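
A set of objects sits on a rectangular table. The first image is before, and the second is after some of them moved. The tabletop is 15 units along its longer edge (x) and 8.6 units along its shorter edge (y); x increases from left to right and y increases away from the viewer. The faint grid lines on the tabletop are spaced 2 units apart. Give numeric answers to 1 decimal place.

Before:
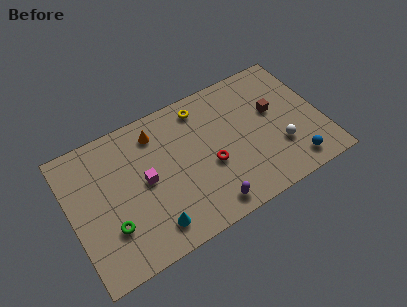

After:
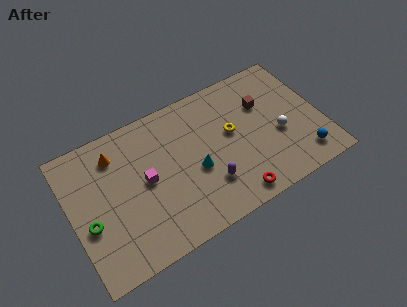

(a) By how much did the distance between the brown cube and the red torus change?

+1.1

The distance was about 4.4 in the first image and 5.5 in the second, so they moved 1.1 units further apart.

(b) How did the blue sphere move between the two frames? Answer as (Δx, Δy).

(0.6, 0.2)

The blue sphere was at about (12.9, 1.3) and moved to about (13.5, 1.5).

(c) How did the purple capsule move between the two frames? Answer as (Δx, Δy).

(0.2, 1.3)

From the two frames, the purple capsule sits at roughly (7.7, 1.1) before and (7.9, 2.4) after.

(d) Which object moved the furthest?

the cyan cone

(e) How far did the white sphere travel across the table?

0.8

From (12.3, 2.7) to (12.4, 3.5), the white sphere covered √(0.1² + 0.8²) ≈ 0.8 units.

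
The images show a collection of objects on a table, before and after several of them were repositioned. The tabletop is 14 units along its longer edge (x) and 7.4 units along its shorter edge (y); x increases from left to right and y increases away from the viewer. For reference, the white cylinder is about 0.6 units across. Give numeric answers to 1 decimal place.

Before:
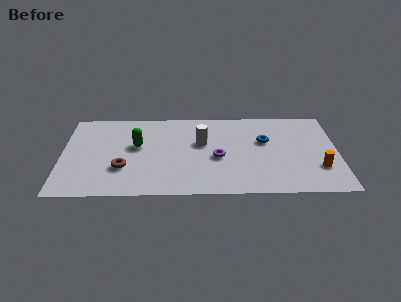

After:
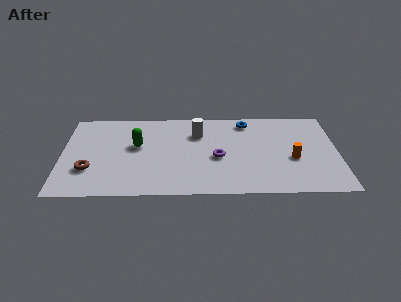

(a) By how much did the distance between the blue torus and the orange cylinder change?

+0.4

Before: roughly 3.6 units apart; after: 4.0. That's 0.4 units further apart.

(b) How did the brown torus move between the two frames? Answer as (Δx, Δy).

(-1.7, -0.1)

From the two frames, the brown torus sits at roughly (3.1, 2.4) before and (1.4, 2.3) after.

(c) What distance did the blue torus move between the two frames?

1.9

The blue torus moved from about (10.3, 4.6) to (9.4, 6.3), a distance of √(0.9² + 1.7²) ≈ 1.9.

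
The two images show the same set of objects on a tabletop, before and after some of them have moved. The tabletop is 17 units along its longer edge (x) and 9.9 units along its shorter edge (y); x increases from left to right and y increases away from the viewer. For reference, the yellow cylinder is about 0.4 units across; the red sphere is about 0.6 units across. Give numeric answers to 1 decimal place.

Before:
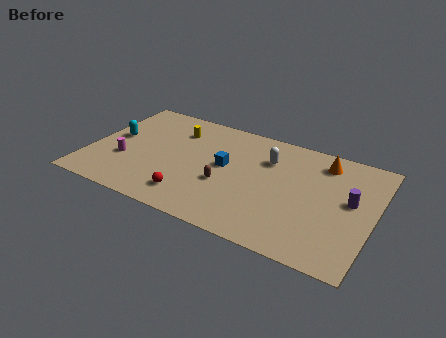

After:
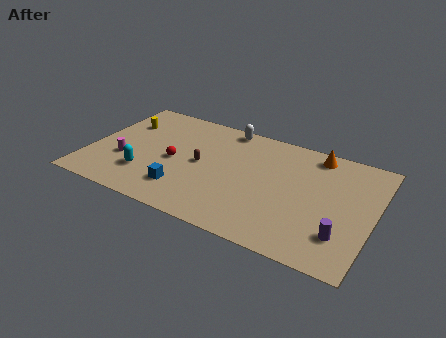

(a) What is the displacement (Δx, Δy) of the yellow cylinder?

(-3.2, -0.5)

The yellow cylinder was at about (4.8, 7.5) and moved to about (1.6, 7.0).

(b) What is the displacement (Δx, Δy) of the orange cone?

(-0.5, 0.5)

The orange cone started near (13.7, 8.2) and ended near (13.2, 8.7).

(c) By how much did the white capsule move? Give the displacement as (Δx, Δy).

(-2.8, 1.9)

The white capsule started near (10.5, 7.1) and ended near (7.7, 9.0).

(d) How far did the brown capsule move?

2.0

The brown capsule was near (8.3, 3.8) before and (6.7, 5.0) after, so it travelled √(1.6² + 1.2²) ≈ 2.0 units.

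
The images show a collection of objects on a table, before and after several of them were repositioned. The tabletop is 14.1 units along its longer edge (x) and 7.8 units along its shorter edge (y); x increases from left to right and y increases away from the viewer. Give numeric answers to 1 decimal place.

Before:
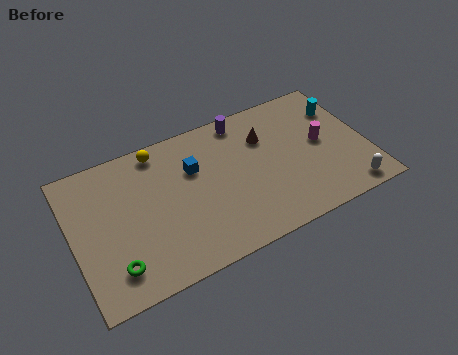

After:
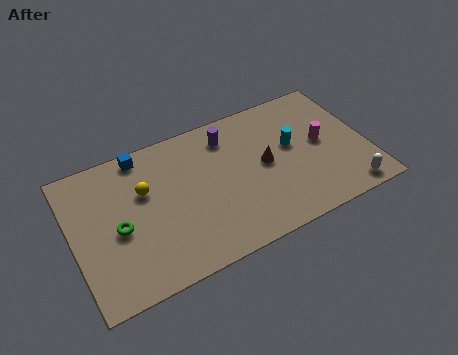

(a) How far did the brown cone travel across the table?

1.5

The brown cone was near (9.4, 5.5) before and (9.2, 4.0) after, so it travelled √(0.2² + 1.5²) ≈ 1.5 units.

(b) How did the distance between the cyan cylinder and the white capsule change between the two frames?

-0.6

The distance was about 4.8 in the first image and 4.2 in the second, so they moved 0.6 units closer together.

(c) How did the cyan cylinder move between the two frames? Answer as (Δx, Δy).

(-2.6, -1.2)

From the two frames, the cyan cylinder sits at roughly (13.2, 5.7) before and (10.6, 4.5) after.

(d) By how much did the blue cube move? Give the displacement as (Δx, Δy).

(-2.3, 1.8)

The blue cube was at about (5.9, 5.2) and moved to about (3.6, 7.0).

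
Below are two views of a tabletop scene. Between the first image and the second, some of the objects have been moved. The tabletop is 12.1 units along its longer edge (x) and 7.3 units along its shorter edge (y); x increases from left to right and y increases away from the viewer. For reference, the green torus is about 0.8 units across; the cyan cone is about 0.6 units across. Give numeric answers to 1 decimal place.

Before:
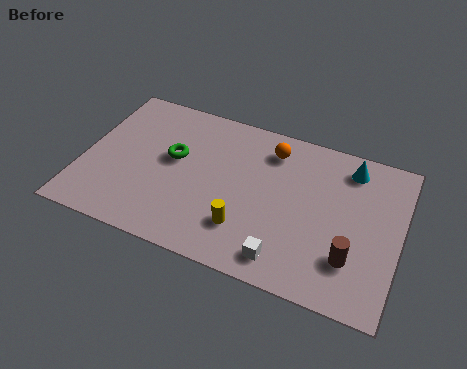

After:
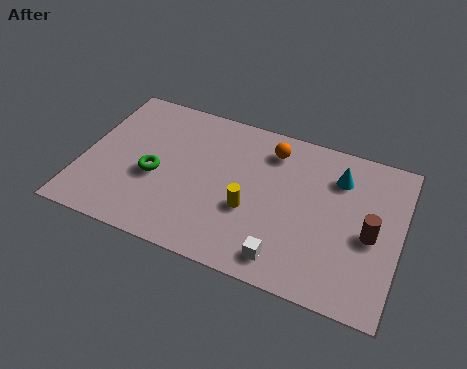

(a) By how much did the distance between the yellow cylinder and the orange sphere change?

-0.9

The distance was about 4.0 in the first image and 3.1 in the second, so they moved 0.9 units closer together.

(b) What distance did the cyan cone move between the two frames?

0.7

From (10.0, 6.1) to (9.6, 5.5), the cyan cone covered √(0.4² + 0.6²) ≈ 0.7 units.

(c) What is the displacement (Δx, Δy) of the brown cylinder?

(0.6, 1.3)

The brown cylinder started near (10.4, 2.0) and ended near (11.0, 3.3).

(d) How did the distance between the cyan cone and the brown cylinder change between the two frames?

-1.5

Before: roughly 4.1 units apart; after: 2.6. That's 1.5 units closer together.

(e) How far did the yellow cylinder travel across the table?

0.9

The yellow cylinder moved from about (6.4, 1.9) to (6.5, 2.8), a distance of √(0.1² + 0.9²) ≈ 0.9.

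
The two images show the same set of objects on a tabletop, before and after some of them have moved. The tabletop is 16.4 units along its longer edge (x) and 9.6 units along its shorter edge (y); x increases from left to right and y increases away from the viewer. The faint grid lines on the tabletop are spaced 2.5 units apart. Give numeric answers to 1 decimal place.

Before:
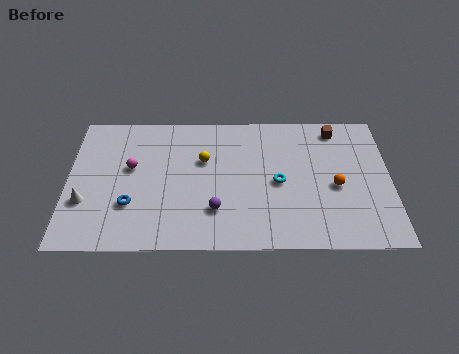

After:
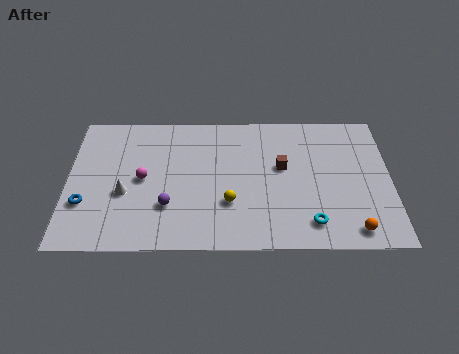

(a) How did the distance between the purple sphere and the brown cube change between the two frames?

-2.0

The distance was about 8.4 in the first image and 6.4 in the second, so they moved 2.0 units closer together.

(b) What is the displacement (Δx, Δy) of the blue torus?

(-2.3, 0.1)

The blue torus started near (3.2, 3.0) and ended near (0.9, 3.1).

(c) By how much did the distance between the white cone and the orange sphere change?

-0.9

They were about 12.7 units apart before and 11.8 after — 0.9 units closer together.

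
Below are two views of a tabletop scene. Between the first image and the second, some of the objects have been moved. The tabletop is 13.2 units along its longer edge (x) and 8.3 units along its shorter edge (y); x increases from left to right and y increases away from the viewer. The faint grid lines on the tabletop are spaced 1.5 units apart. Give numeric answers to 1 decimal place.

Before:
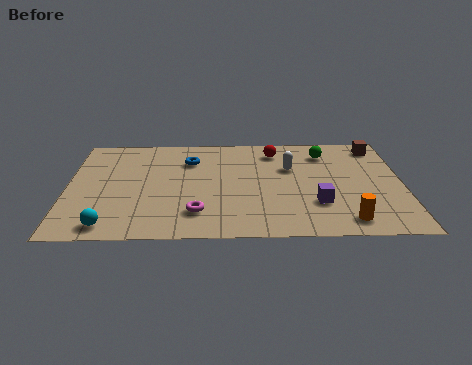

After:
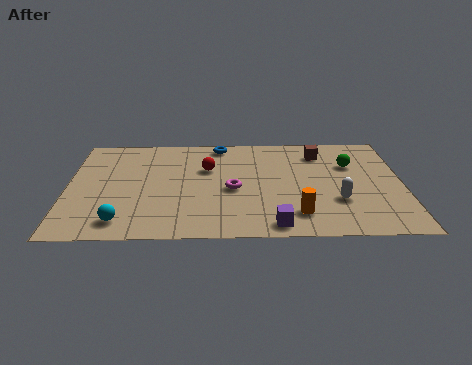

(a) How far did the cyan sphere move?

0.6

The cyan sphere moved from about (1.7, 1.0) to (2.2, 1.3), a distance of √(0.5² + 0.3²) ≈ 0.6.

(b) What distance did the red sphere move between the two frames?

3.0

From (8.2, 6.8) to (5.5, 5.4), the red sphere covered √(2.7² + 1.4²) ≈ 3.0 units.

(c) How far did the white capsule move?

3.2

The white capsule moved from about (8.8, 5.4) to (10.6, 2.7), a distance of √(1.8² + 2.7²) ≈ 3.2.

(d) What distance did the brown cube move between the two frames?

2.4

From (12.3, 7.1) to (10.0, 6.6), the brown cube covered √(2.3² + 0.5²) ≈ 2.4 units.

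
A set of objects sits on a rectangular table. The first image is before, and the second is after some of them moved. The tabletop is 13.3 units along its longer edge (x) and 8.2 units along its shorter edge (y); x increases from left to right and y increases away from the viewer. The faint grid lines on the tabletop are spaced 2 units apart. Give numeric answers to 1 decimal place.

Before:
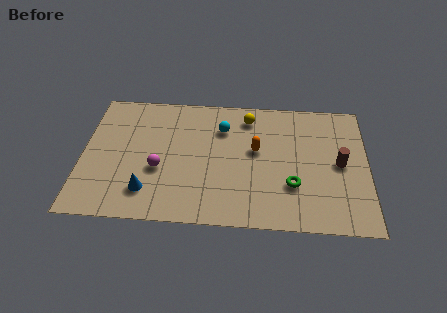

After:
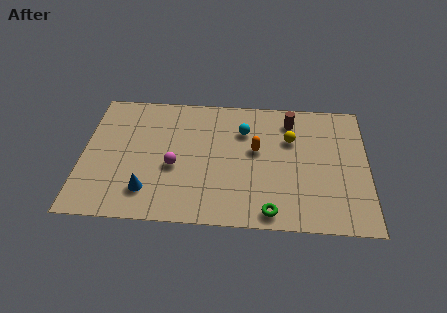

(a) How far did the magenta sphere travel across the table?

0.7

The magenta sphere was near (3.6, 3.2) before and (4.3, 3.4) after, so it travelled √(0.7² + 0.2²) ≈ 0.7 units.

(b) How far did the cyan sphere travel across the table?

1.0

From (6.5, 6.0) to (7.5, 5.9), the cyan sphere covered √(1.0² + 0.1²) ≈ 1.0 units.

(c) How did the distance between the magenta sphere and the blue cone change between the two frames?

+0.5

They were about 1.5 units apart before and 2.0 after — 0.5 units further apart.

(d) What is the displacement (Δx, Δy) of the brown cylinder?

(-2.3, 2.6)

From the two frames, the brown cylinder sits at roughly (12.0, 4.1) before and (9.7, 6.7) after.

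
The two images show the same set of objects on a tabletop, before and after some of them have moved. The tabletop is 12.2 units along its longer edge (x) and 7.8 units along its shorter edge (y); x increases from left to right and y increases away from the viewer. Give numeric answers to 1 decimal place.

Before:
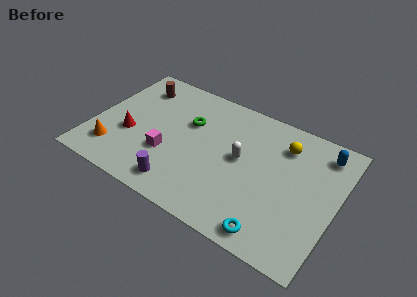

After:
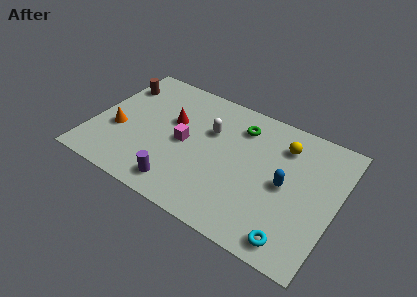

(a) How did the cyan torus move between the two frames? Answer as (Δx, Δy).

(1.0, 0.1)

The cyan torus was at about (9.5, 0.9) and moved to about (10.5, 1.0).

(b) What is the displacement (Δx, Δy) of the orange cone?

(0.0, 1.3)

The orange cone started near (1.3, 1.7) and ended near (1.3, 3.0).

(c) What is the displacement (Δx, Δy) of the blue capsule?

(-1.5, -2.7)

From the two frames, the blue capsule sits at roughly (11.2, 6.5) before and (9.7, 3.8) after.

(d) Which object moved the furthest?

the blue capsule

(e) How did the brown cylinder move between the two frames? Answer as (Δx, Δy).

(-0.9, -0.3)

The brown cylinder was at about (1.7, 6.2) and moved to about (0.8, 5.9).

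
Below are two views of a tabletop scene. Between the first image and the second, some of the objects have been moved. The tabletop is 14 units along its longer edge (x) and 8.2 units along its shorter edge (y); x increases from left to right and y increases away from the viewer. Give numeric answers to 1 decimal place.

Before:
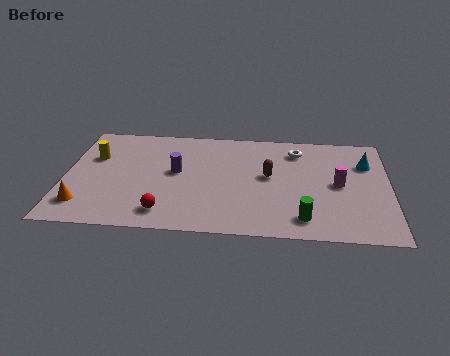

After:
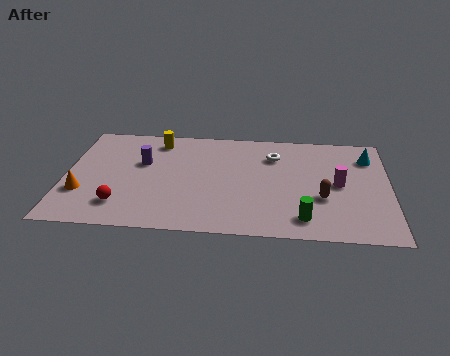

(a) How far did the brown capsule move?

2.7

The brown capsule was near (8.8, 4.5) before and (11.1, 3.0) after, so it travelled √(2.3² + 1.5²) ≈ 2.7 units.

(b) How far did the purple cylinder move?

1.6

The purple cylinder was near (4.8, 4.5) before and (3.3, 5.1) after, so it travelled √(1.5² + 0.6²) ≈ 1.6 units.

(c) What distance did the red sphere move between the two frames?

1.9

The red sphere was near (4.4, 1.4) before and (2.5, 1.8) after, so it travelled √(1.9² + 0.4²) ≈ 1.9 units.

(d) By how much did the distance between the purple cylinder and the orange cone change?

-1.3

They were about 4.8 units apart before and 3.5 after — 1.3 units closer together.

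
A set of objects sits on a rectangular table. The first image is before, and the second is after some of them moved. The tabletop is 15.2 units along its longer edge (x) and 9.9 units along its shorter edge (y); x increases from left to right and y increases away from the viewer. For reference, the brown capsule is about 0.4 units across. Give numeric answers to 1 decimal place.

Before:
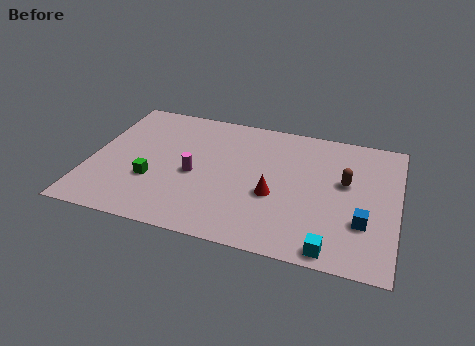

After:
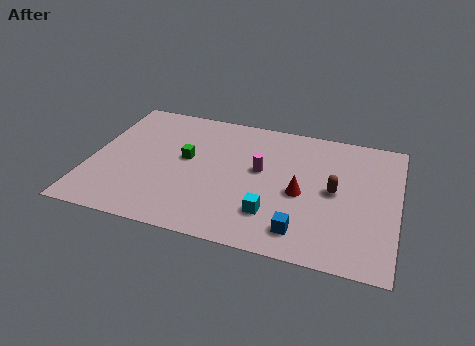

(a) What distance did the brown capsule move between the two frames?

0.9

The brown capsule was near (12.6, 5.8) before and (12.1, 5.0) after, so it travelled √(0.5² + 0.8²) ≈ 0.9 units.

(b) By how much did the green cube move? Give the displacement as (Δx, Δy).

(1.5, 2.1)

The green cube was at about (3.2, 3.4) and moved to about (4.7, 5.5).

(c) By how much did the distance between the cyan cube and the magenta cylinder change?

-4.6

The distance was about 7.8 in the first image and 3.2 in the second, so they moved 4.6 units closer together.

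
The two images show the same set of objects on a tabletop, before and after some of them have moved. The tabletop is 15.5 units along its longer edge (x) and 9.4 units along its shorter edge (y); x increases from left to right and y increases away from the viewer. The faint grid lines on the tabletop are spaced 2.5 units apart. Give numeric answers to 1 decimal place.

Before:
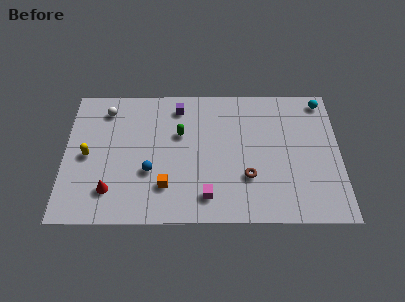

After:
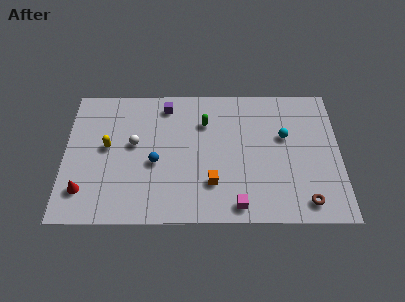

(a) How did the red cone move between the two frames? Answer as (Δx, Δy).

(-1.5, 0.0)

From the two frames, the red cone sits at roughly (2.6, 2.1) before and (1.1, 2.1) after.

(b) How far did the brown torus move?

3.6

The brown torus moved from about (10.3, 3.0) to (13.5, 1.3), a distance of √(3.2² + 1.7²) ≈ 3.6.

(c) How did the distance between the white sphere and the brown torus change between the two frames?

+1.1

They were about 9.3 units apart before and 10.4 after — 1.1 units further apart.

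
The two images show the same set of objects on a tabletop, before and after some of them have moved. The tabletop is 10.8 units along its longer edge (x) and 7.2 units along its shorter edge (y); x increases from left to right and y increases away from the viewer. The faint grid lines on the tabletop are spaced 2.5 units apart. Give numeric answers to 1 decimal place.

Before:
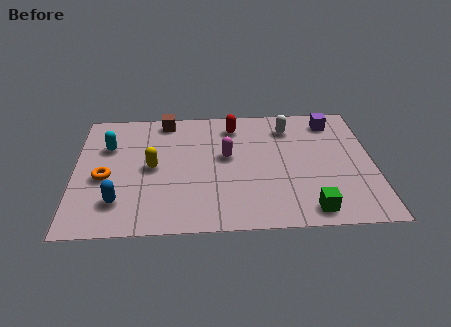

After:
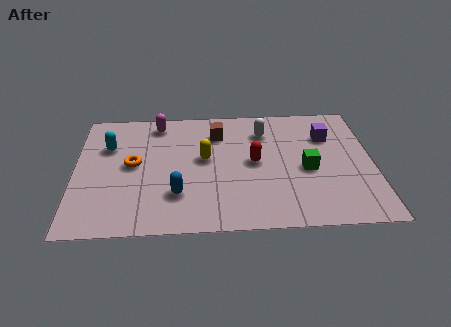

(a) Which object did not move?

the cyan capsule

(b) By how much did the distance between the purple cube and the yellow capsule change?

-2.4

They were about 7.0 units apart before and 4.6 after — 2.4 units closer together.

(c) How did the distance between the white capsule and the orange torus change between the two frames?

-2.1

The distance was about 7.2 in the first image and 5.1 in the second, so they moved 2.1 units closer together.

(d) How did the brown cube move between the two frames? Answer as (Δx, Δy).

(1.9, -0.9)

The brown cube was at about (3.3, 6.4) and moved to about (5.2, 5.5).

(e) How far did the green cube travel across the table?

2.3

The green cube was near (8.4, 0.9) before and (8.4, 3.2) after, so it travelled √(0.0² + 2.3²) ≈ 2.3 units.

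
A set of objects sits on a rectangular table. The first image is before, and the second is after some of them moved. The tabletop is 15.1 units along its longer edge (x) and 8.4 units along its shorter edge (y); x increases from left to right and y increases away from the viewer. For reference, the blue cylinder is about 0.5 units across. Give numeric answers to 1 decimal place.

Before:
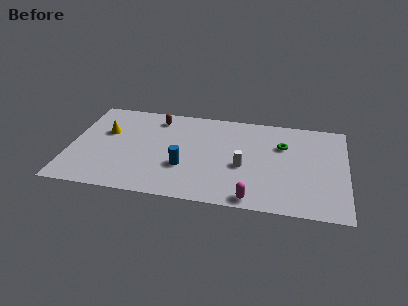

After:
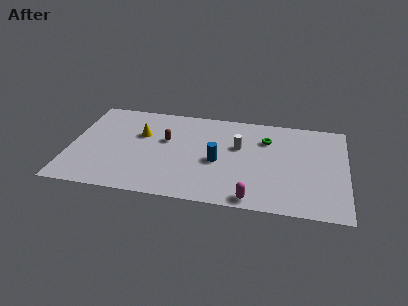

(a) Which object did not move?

the magenta capsule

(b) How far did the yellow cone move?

1.9

The yellow cone moved from about (1.9, 5.3) to (3.8, 5.4), a distance of √(1.9² + 0.1²) ≈ 1.9.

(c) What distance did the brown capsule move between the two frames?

2.0

From (4.6, 7.0) to (5.2, 5.1), the brown capsule covered √(0.6² + 1.9²) ≈ 2.0 units.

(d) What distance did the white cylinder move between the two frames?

1.7

The white cylinder moved from about (9.5, 3.5) to (9.2, 5.2), a distance of √(0.3² + 1.7²) ≈ 1.7.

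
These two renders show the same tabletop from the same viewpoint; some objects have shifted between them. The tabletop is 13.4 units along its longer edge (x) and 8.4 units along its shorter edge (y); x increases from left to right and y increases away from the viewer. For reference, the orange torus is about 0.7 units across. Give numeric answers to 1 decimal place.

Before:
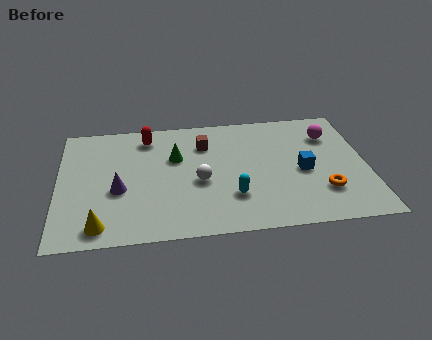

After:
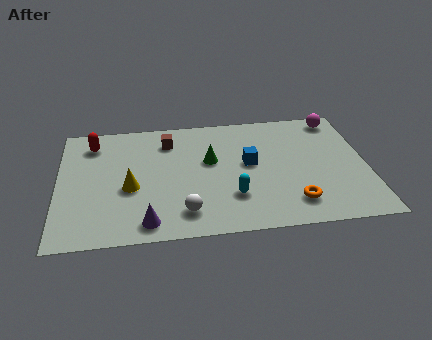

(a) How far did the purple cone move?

2.6

From (2.6, 3.4) to (3.8, 1.1), the purple cone covered √(1.2² + 2.3²) ≈ 2.6 units.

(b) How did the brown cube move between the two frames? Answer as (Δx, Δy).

(-1.6, 0.4)

From the two frames, the brown cube sits at roughly (6.4, 6.2) before and (4.8, 6.6) after.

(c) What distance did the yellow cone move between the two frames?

2.7

The yellow cone moved from about (1.8, 1.1) to (3.1, 3.5), a distance of √(1.3² + 2.4²) ≈ 2.7.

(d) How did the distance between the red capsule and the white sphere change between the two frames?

+2.5

The distance was about 4.0 in the first image and 6.5 in the second, so they moved 2.5 units further apart.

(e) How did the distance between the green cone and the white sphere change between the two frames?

+1.5

Before: roughly 2.1 units apart; after: 3.6. That's 1.5 units further apart.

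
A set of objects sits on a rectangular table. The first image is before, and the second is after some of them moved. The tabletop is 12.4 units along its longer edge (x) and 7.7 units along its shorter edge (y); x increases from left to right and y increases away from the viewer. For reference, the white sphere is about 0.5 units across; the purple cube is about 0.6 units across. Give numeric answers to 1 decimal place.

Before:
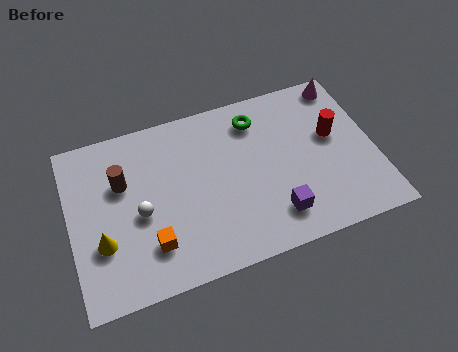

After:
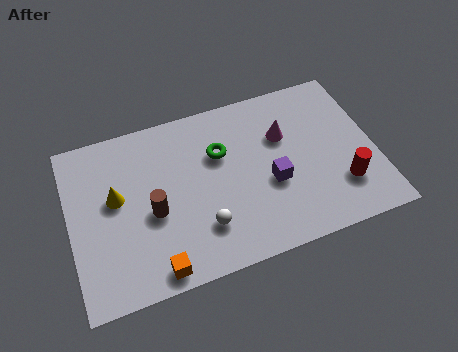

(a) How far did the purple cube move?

1.5

The purple cube was near (8.1, 1.6) before and (8.1, 3.1) after, so it travelled √(0.0² + 1.5²) ≈ 1.5 units.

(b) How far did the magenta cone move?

3.2

The magenta cone was near (11.5, 6.8) before and (8.8, 5.1) after, so it travelled √(2.7² + 1.7²) ≈ 3.2 units.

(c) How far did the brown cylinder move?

2.0

The brown cylinder was near (2.2, 5.0) before and (3.3, 3.3) after, so it travelled √(1.1² + 1.7²) ≈ 2.0 units.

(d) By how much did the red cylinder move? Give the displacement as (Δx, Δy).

(0.1, -2.4)

From the two frames, the red cylinder sits at roughly (10.8, 4.5) before and (10.9, 2.1) after.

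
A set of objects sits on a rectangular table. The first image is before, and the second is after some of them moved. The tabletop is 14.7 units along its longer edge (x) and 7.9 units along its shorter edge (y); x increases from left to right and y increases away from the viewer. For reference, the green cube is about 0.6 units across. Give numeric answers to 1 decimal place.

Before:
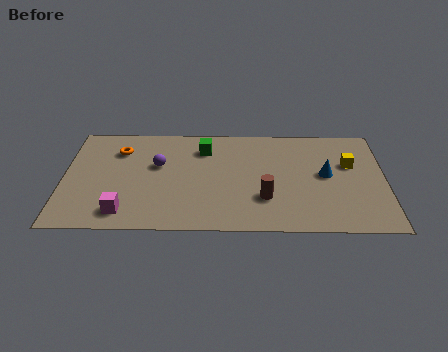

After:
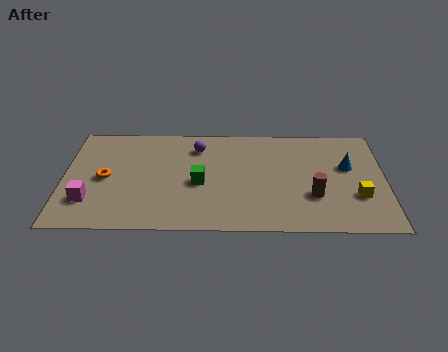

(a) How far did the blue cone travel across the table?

1.2

From (12.0, 4.2) to (13.0, 4.8), the blue cone covered √(1.0² + 0.6²) ≈ 1.2 units.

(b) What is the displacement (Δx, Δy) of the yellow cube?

(0.3, -2.4)

From the two frames, the yellow cube sits at roughly (13.1, 5.0) before and (13.4, 2.6) after.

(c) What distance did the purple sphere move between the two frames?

2.3

The purple sphere was near (4.3, 4.8) before and (6.1, 6.2) after, so it travelled √(1.8² + 1.4²) ≈ 2.3 units.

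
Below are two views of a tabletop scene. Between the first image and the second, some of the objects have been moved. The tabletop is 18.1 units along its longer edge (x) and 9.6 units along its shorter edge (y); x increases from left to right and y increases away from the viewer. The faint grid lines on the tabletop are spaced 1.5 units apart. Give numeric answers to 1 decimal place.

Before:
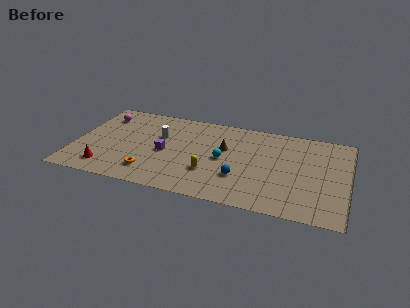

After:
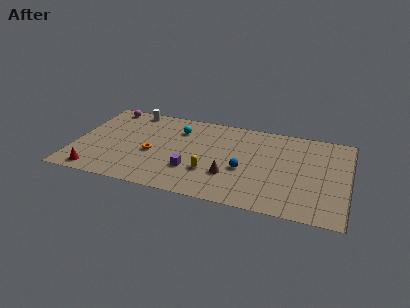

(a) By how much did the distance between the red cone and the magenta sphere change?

+1.6

They were about 5.9 units apart before and 7.5 after — 1.6 units further apart.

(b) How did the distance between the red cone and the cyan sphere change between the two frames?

-0.3

The distance was about 8.2 in the first image and 7.9 in the second, so they moved 0.3 units closer together.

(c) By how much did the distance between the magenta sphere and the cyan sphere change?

-3.7

Before: roughly 8.9 units apart; after: 5.2. That's 3.7 units closer together.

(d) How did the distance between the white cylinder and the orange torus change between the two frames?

+0.7

They were about 4.1 units apart before and 4.8 after — 0.7 units further apart.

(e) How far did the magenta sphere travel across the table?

1.1

From (1.5, 7.5) to (1.7, 8.6), the magenta sphere covered √(0.2² + 1.1²) ≈ 1.1 units.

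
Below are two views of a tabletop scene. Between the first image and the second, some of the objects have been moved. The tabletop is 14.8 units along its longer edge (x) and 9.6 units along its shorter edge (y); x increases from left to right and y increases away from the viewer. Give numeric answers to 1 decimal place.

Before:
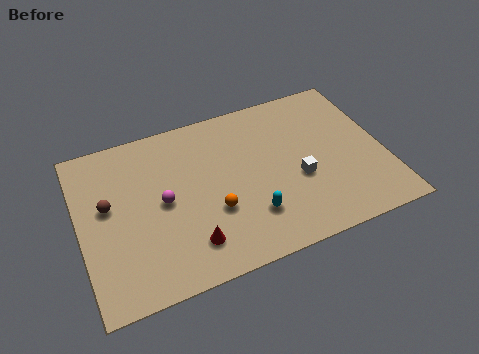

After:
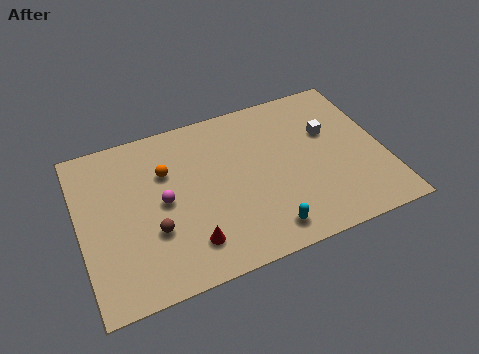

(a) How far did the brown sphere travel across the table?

3.0

The brown sphere was near (1.4, 5.5) before and (3.4, 3.3) after, so it travelled √(2.0² + 2.2²) ≈ 3.0 units.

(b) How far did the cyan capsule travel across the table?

1.3

From (8.0, 2.5) to (8.6, 1.4), the cyan capsule covered √(0.6² + 1.1²) ≈ 1.3 units.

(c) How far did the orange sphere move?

3.7

From (6.3, 3.4) to (4.3, 6.5), the orange sphere covered √(2.0² + 3.1²) ≈ 3.7 units.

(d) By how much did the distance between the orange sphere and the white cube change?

+3.8

They were about 4.2 units apart before and 8.0 after — 3.8 units further apart.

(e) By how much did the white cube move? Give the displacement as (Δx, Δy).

(1.8, 2.3)

The white cube started near (10.5, 3.8) and ended near (12.3, 6.1).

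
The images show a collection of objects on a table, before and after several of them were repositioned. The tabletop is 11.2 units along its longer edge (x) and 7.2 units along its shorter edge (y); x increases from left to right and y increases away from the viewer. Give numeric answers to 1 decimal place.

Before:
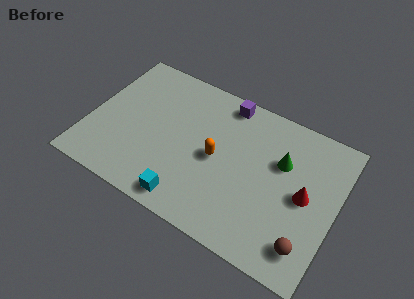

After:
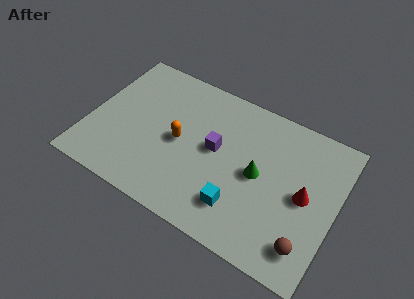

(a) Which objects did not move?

the red cone and the brown sphere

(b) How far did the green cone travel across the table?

1.4

The green cone was near (8.6, 4.7) before and (7.7, 3.6) after, so it travelled √(0.9² + 1.1²) ≈ 1.4 units.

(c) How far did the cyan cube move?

2.3

From (4.9, 0.9) to (7.1, 1.7), the cyan cube covered √(2.2² + 0.8²) ≈ 2.3 units.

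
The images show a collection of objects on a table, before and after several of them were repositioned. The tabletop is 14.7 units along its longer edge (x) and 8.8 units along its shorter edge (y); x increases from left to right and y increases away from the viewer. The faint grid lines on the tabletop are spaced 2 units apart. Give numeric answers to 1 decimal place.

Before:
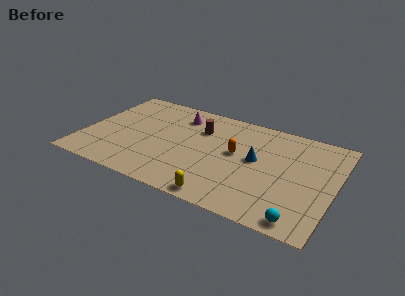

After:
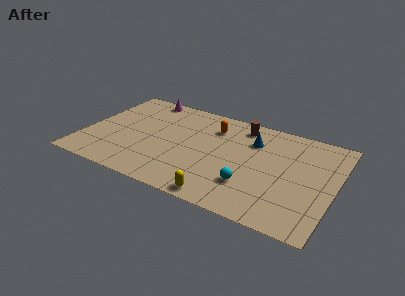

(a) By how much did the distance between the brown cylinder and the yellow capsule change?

+0.9

They were about 5.8 units apart before and 6.7 after — 0.9 units further apart.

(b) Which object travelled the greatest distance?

the cyan sphere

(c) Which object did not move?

the yellow capsule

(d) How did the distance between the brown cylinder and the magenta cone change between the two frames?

+4.4

The distance was about 1.6 in the first image and 6.0 in the second, so they moved 4.4 units further apart.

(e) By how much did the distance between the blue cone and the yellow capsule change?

+1.4

Before: roughly 4.3 units apart; after: 5.7. That's 1.4 units further apart.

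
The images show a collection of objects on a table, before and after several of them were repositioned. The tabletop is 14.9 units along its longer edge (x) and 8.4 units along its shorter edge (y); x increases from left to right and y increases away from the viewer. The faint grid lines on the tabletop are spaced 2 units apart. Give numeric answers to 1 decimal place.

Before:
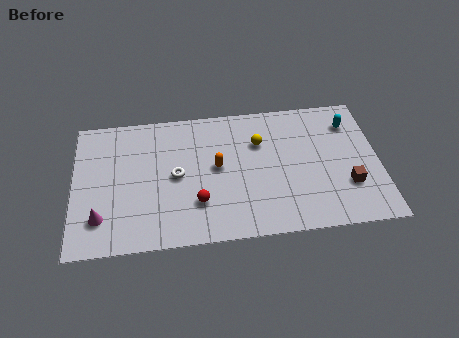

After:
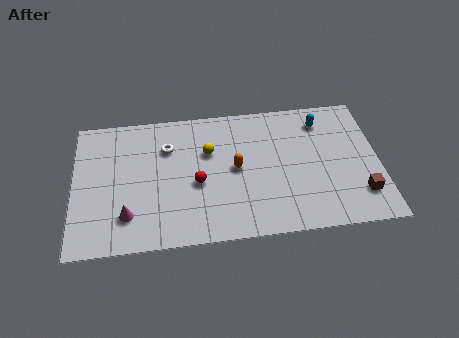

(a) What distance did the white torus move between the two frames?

1.8

The white torus moved from about (5.0, 4.2) to (4.6, 6.0), a distance of √(0.4² + 1.8²) ≈ 1.8.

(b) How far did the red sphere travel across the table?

1.2

From (6.0, 2.4) to (6.0, 3.6), the red sphere covered √(0.0² + 1.2²) ≈ 1.2 units.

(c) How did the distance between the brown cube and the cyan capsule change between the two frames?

+1.2

The distance was about 3.9 in the first image and 5.1 in the second, so they moved 1.2 units further apart.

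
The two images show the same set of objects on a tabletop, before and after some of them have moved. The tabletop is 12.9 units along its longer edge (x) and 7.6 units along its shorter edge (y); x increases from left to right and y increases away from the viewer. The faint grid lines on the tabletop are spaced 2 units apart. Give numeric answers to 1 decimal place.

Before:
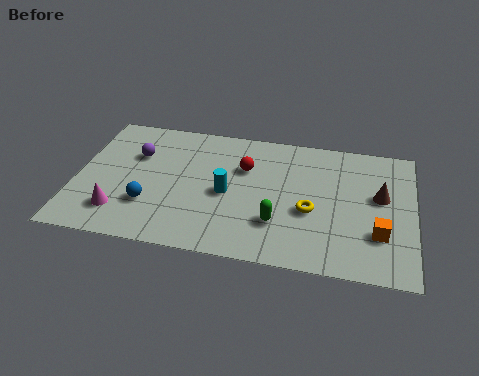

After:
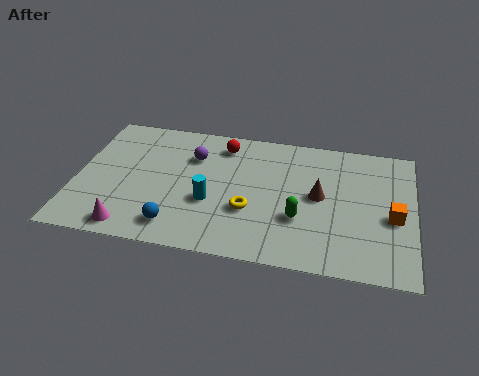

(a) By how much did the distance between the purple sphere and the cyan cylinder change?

-1.3

They were about 3.9 units apart before and 2.6 after — 1.3 units closer together.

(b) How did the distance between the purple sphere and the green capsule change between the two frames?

-1.3

Before: roughly 6.3 units apart; after: 5.0. That's 1.3 units closer together.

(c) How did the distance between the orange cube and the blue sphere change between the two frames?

-0.4

They were about 8.7 units apart before and 8.3 after — 0.4 units closer together.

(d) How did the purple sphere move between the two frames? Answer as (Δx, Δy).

(2.2, 0.3)

The purple sphere started near (2.2, 5.1) and ended near (4.4, 5.4).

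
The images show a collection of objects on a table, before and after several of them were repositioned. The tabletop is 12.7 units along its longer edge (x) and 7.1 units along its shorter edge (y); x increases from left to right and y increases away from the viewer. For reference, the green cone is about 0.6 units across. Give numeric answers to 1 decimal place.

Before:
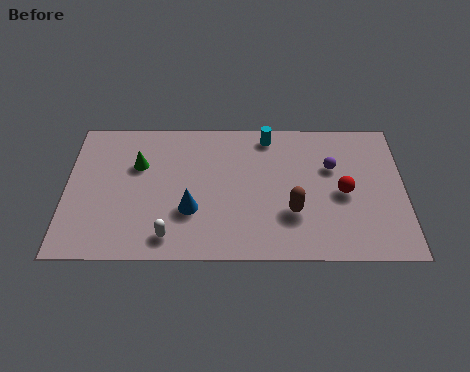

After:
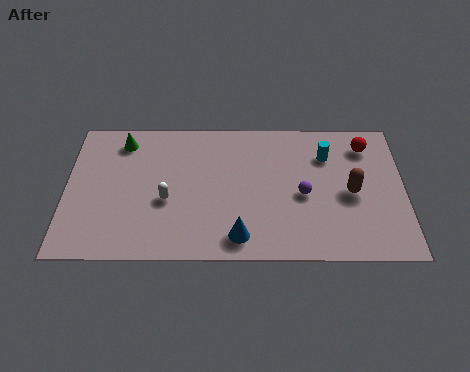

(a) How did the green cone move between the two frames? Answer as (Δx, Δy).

(-0.6, 1.2)

The green cone was at about (2.7, 4.7) and moved to about (2.1, 5.9).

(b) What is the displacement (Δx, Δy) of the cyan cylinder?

(2.2, -1.0)

The cyan cylinder was at about (7.6, 6.2) and moved to about (9.8, 5.2).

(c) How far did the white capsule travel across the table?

1.8

The white capsule was near (3.9, 1.1) before and (3.8, 2.9) after, so it travelled √(0.1² + 1.8²) ≈ 1.8 units.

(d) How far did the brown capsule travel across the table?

2.4

The brown capsule moved from about (8.5, 2.3) to (10.7, 3.3), a distance of √(2.2² + 1.0²) ≈ 2.4.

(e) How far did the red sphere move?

2.6

The red sphere was near (10.4, 3.3) before and (11.3, 5.7) after, so it travelled √(0.9² + 2.4²) ≈ 2.6 units.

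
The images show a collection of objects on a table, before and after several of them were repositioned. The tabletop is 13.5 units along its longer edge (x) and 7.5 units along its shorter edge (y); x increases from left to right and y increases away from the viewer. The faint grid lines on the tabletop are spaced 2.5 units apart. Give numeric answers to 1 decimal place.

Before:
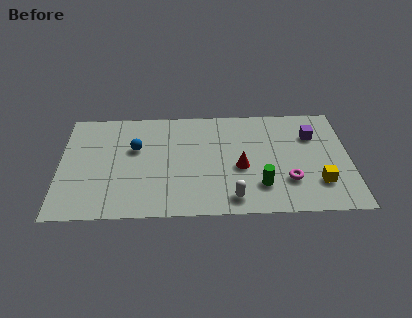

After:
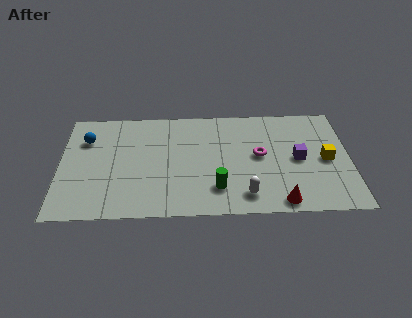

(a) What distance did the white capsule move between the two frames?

0.6

From (8.0, 1.1) to (8.6, 1.3), the white capsule covered √(0.6² + 0.2²) ≈ 0.6 units.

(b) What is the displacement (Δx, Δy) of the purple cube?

(-0.7, -1.6)

The purple cube was at about (11.8, 5.3) and moved to about (11.1, 3.7).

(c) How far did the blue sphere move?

2.4

The blue sphere was near (3.5, 4.7) before and (1.2, 5.4) after, so it travelled √(2.3² + 0.7²) ≈ 2.4 units.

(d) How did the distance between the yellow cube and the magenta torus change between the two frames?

+1.7

They were about 1.4 units apart before and 3.1 after — 1.7 units further apart.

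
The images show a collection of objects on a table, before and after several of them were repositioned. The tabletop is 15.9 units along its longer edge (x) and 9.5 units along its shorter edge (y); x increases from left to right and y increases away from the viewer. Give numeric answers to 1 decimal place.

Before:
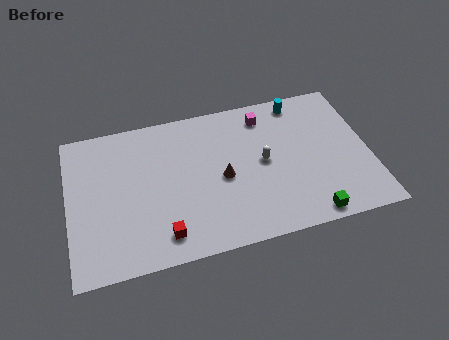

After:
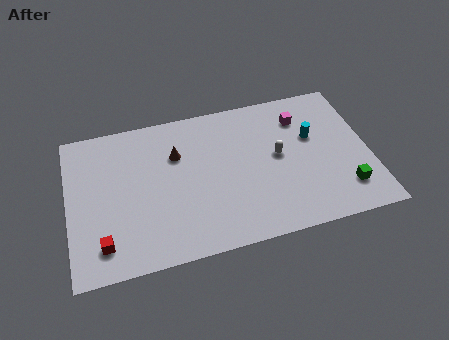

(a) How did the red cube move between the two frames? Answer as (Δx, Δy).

(-3.1, 0.2)

From the two frames, the red cube sits at roughly (4.8, 1.6) before and (1.7, 1.8) after.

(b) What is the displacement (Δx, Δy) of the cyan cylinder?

(0.5, -2.5)

From the two frames, the cyan cylinder sits at roughly (12.5, 8.4) before and (13.0, 5.9) after.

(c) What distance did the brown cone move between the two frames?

3.1

From (8.1, 4.4) to (5.8, 6.5), the brown cone covered √(2.3² + 2.1²) ≈ 3.1 units.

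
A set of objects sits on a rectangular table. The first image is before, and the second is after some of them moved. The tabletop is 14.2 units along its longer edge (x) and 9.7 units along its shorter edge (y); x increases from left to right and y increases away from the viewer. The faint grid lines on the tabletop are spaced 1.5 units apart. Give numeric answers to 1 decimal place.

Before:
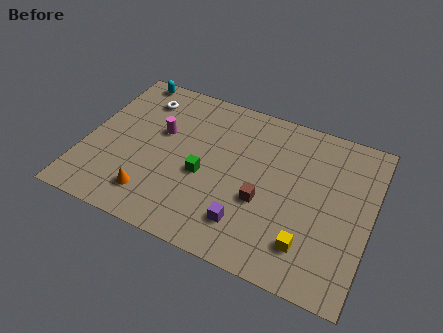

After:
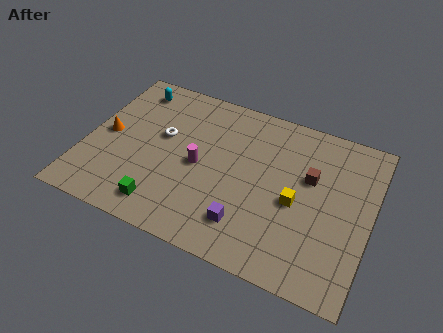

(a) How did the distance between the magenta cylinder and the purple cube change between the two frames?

-2.4

The distance was about 6.1 in the first image and 3.7 in the second, so they moved 2.4 units closer together.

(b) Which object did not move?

the purple cube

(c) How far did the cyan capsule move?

0.8

The cyan capsule was near (1.5, 8.9) before and (1.8, 8.2) after, so it travelled √(0.3² + 0.7²) ≈ 0.8 units.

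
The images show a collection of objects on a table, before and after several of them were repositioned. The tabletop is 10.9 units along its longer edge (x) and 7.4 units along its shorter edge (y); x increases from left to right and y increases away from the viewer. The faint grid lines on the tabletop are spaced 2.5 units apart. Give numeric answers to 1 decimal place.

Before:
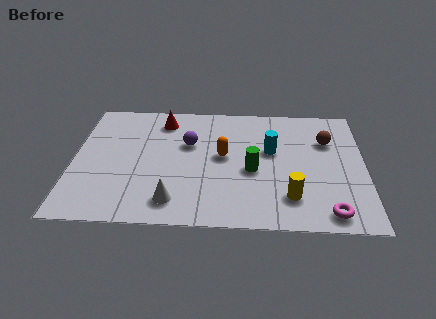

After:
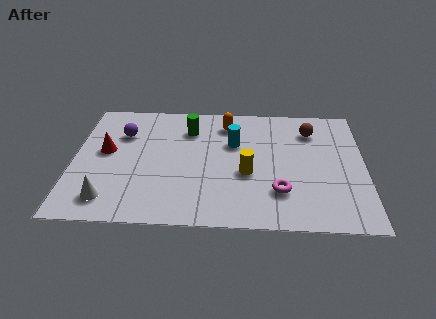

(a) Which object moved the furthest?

the green cylinder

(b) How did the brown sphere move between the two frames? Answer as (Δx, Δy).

(-0.6, 0.6)

The brown sphere started near (9.5, 5.1) and ended near (8.9, 5.7).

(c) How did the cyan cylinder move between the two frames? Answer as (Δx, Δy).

(-1.4, 0.4)

From the two frames, the cyan cylinder sits at roughly (7.4, 4.4) before and (6.0, 4.8) after.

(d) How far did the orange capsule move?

2.0

The orange capsule was near (5.6, 4.0) before and (5.7, 6.0) after, so it travelled √(0.1² + 2.0²) ≈ 2.0 units.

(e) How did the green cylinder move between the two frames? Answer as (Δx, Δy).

(-2.4, 2.4)

From the two frames, the green cylinder sits at roughly (6.7, 3.2) before and (4.3, 5.6) after.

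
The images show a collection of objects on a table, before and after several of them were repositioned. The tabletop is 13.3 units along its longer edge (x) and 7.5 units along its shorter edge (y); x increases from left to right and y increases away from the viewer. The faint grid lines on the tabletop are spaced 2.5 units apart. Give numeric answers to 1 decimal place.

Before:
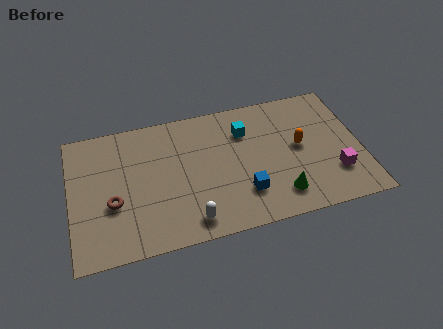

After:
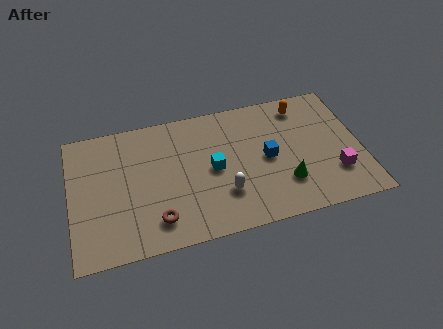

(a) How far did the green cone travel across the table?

0.7

The green cone moved from about (9.4, 1.5) to (9.7, 2.1), a distance of √(0.3² + 0.6²) ≈ 0.7.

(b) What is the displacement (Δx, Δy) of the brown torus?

(1.9, -1.4)

The brown torus started near (1.9, 2.9) and ended near (3.8, 1.5).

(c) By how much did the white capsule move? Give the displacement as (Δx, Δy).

(1.6, 1.1)

The white capsule was at about (5.3, 1.1) and moved to about (6.9, 2.2).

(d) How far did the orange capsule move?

2.3

The orange capsule moved from about (10.5, 4.0) to (10.8, 6.3), a distance of √(0.3² + 2.3²) ≈ 2.3.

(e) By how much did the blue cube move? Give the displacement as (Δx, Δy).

(1.2, 1.7)

The blue cube started near (7.8, 2.0) and ended near (9.0, 3.7).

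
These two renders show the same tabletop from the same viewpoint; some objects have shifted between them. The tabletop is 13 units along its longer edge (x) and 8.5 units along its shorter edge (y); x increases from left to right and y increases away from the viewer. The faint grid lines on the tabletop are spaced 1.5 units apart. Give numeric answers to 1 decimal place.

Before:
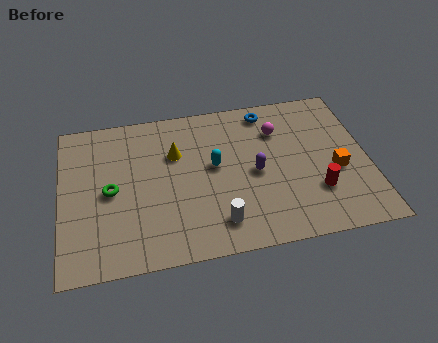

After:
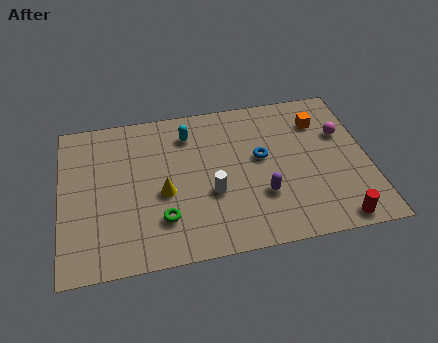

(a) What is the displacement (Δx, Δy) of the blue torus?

(-0.4, -2.6)

The blue torus was at about (8.9, 7.4) and moved to about (8.5, 4.8).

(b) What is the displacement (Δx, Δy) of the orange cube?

(-0.5, 2.9)

The orange cube was at about (11.6, 3.5) and moved to about (11.1, 6.4).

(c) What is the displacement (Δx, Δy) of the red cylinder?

(0.7, -1.7)

The red cylinder started near (10.7, 2.5) and ended near (11.4, 0.8).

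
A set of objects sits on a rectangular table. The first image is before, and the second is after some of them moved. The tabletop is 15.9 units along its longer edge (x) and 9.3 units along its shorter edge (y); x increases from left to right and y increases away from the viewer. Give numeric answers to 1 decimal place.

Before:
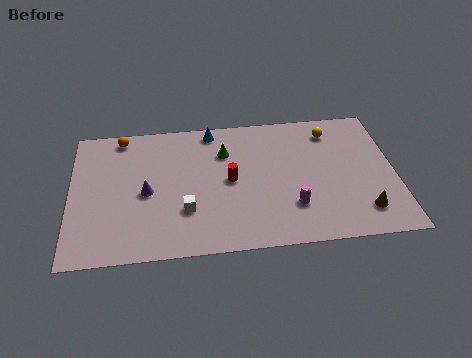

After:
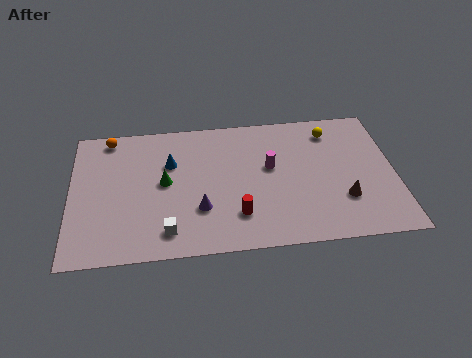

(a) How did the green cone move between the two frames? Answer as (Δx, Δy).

(-3.0, -1.8)

The green cone was at about (7.6, 6.7) and moved to about (4.6, 4.9).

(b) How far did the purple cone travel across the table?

3.0

From (3.7, 4.3) to (6.3, 2.9), the purple cone covered √(2.6² + 1.4²) ≈ 3.0 units.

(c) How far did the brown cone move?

1.3

From (14.2, 1.9) to (13.3, 2.8), the brown cone covered √(0.9² + 0.9²) ≈ 1.3 units.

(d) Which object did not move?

the yellow sphere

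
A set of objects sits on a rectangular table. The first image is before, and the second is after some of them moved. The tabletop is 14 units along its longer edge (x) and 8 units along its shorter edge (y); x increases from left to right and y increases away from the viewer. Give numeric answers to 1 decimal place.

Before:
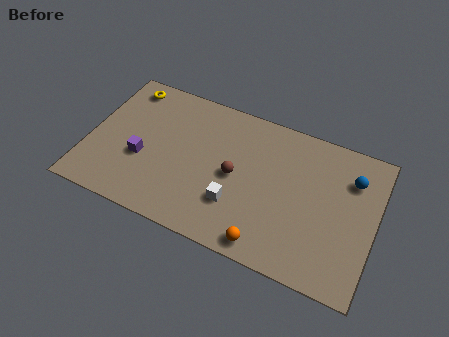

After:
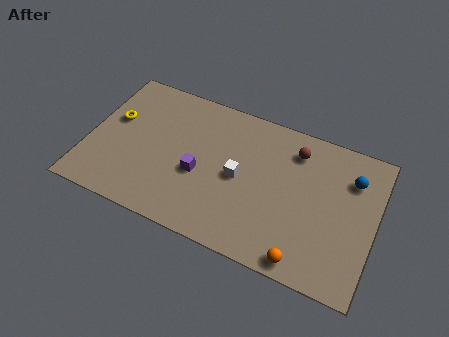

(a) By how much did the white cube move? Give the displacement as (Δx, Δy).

(0.0, 1.5)

The white cube was at about (7.4, 2.4) and moved to about (7.4, 3.9).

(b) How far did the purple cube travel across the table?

2.8

The purple cube was near (2.7, 3.1) before and (5.5, 3.3) after, so it travelled √(2.8² + 0.2²) ≈ 2.8 units.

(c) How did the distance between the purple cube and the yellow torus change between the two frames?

+0.6

They were about 4.0 units apart before and 4.6 after — 0.6 units further apart.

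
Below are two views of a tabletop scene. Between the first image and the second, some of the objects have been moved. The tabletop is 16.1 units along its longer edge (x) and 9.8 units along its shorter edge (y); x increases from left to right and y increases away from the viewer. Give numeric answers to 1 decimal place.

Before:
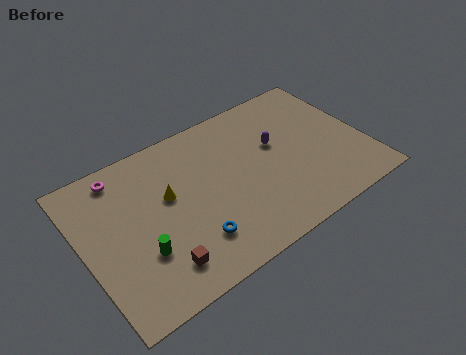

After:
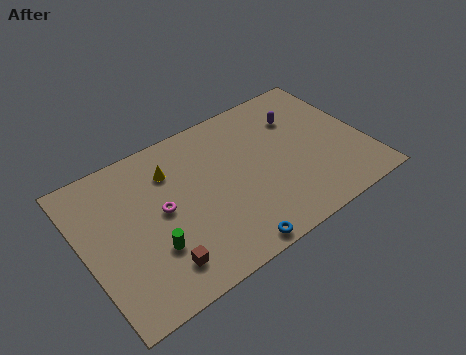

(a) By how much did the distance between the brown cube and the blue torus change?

+1.9

The distance was about 2.1 in the first image and 4.0 in the second, so they moved 1.9 units further apart.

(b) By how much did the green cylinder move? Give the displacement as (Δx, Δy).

(0.6, -0.1)

From the two frames, the green cylinder sits at roughly (2.9, 3.2) before and (3.5, 3.1) after.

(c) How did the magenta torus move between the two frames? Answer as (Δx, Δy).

(1.8, -3.4)

The magenta torus started near (2.6, 8.5) and ended near (4.4, 5.1).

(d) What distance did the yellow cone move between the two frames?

1.6

The yellow cone moved from about (4.9, 5.8) to (5.3, 7.3), a distance of √(0.4² + 1.5²) ≈ 1.6.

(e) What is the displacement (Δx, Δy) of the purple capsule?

(1.6, 1.2)

The purple capsule was at about (11.2, 5.9) and moved to about (12.8, 7.1).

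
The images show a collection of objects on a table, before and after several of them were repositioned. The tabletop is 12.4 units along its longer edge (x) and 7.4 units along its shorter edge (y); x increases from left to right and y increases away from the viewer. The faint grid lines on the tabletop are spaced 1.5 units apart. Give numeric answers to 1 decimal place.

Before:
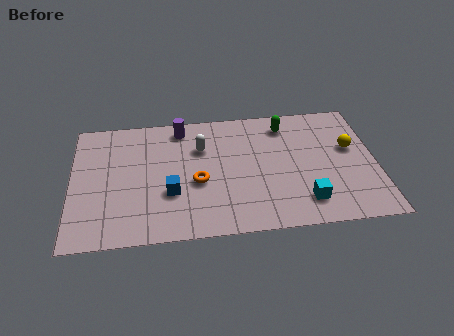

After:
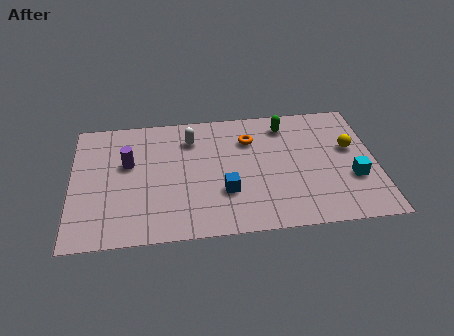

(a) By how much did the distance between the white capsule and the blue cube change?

+0.7

They were about 2.8 units apart before and 3.5 after — 0.7 units further apart.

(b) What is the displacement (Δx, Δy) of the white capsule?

(-0.4, 0.6)

The white capsule was at about (5.3, 5.1) and moved to about (4.9, 5.7).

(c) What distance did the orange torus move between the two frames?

3.2

From (5.1, 3.1) to (7.3, 5.4), the orange torus covered √(2.2² + 2.3²) ≈ 3.2 units.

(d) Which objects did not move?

the green capsule and the yellow sphere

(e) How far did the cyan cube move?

2.3

From (9.4, 1.5) to (11.4, 2.6), the cyan cube covered √(2.0² + 1.1²) ≈ 2.3 units.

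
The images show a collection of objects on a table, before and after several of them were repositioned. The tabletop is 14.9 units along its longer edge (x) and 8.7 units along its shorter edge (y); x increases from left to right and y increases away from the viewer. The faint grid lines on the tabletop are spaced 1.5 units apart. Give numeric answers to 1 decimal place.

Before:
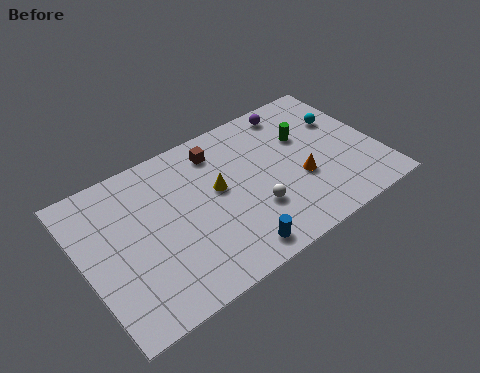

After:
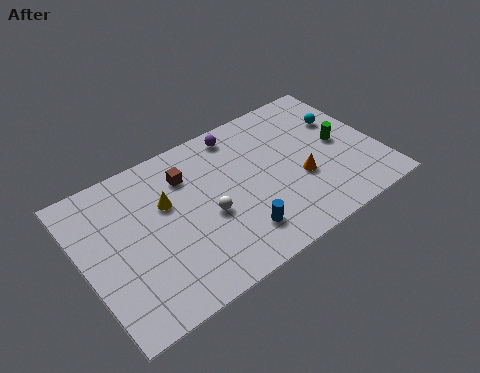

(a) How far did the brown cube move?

1.8

From (7.2, 7.1) to (5.5, 6.5), the brown cube covered √(1.7² + 0.6²) ≈ 1.8 units.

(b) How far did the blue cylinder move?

0.9

The blue cylinder was near (6.9, 1.1) before and (7.3, 1.9) after, so it travelled √(0.4² + 0.8²) ≈ 0.9 units.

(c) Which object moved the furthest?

the purple sphere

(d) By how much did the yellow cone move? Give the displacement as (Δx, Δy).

(-2.5, 0.6)

The yellow cone started near (6.8, 4.9) and ended near (4.3, 5.5).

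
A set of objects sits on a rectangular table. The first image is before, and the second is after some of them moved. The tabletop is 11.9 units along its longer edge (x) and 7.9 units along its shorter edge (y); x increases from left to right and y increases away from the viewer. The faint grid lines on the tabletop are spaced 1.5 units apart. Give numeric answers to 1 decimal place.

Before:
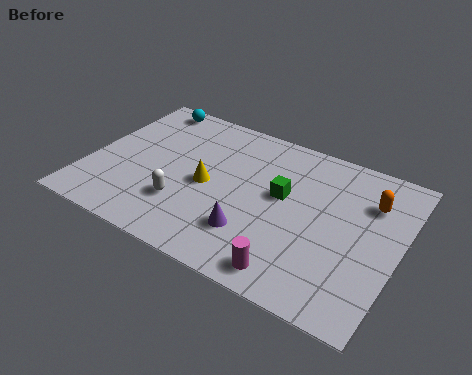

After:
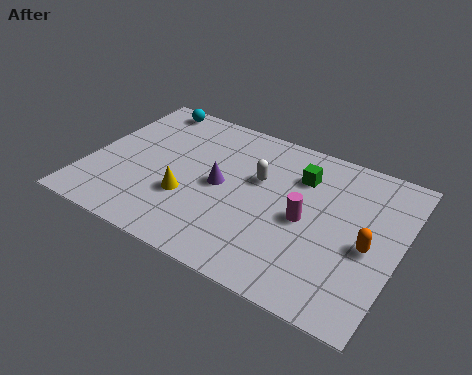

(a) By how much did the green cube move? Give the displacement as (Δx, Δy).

(0.5, 1.3)

The green cube started near (7.4, 4.5) and ended near (7.9, 5.8).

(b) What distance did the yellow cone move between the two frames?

1.2

The yellow cone moved from about (4.6, 3.7) to (4.0, 2.7), a distance of √(0.6² + 1.0²) ≈ 1.2.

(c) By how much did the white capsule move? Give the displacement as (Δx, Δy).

(2.5, 2.6)

The white capsule started near (3.9, 2.3) and ended near (6.4, 4.9).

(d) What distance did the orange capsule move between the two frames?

2.2

From (10.6, 5.7) to (10.8, 3.5), the orange capsule covered √(0.2² + 2.2²) ≈ 2.2 units.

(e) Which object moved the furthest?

the white capsule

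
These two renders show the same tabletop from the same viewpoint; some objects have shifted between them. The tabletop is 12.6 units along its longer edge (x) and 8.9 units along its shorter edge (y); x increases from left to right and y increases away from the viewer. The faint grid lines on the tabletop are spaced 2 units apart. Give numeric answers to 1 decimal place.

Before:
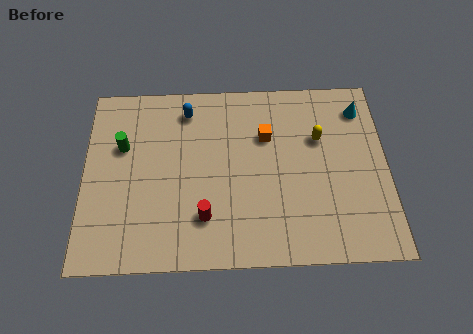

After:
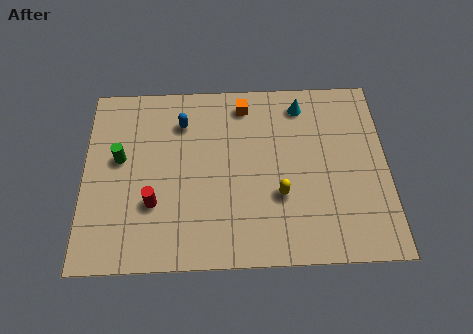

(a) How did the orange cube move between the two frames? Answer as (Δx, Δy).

(-0.9, 1.6)

From the two frames, the orange cube sits at roughly (7.6, 6.0) before and (6.7, 7.6) after.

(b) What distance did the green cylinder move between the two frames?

0.6

From (1.6, 5.7) to (1.5, 5.1), the green cylinder covered √(0.1² + 0.6²) ≈ 0.6 units.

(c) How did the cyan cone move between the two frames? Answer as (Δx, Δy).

(-2.5, 0.3)

From the two frames, the cyan cone sits at roughly (11.6, 7.2) before and (9.1, 7.5) after.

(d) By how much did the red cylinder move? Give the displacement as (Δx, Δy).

(-2.1, 0.7)

The red cylinder started near (5.0, 2.2) and ended near (2.9, 2.9).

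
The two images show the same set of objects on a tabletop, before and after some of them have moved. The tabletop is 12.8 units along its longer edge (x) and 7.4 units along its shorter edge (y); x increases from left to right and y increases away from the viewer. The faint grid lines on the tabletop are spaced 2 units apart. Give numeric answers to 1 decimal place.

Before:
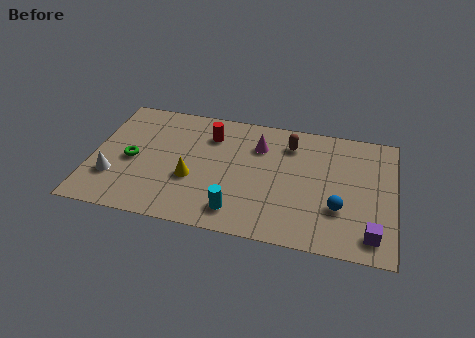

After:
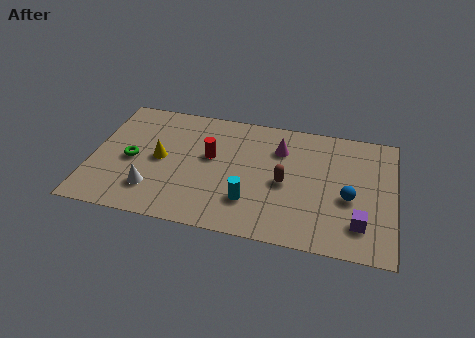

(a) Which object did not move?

the green torus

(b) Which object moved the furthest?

the brown capsule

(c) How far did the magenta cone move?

0.9

The magenta cone was near (7.0, 5.4) before and (7.9, 5.4) after, so it travelled √(0.9² + 0.0²) ≈ 0.9 units.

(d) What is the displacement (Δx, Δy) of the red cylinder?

(0.1, -1.3)

The red cylinder started near (4.9, 5.6) and ended near (5.0, 4.3).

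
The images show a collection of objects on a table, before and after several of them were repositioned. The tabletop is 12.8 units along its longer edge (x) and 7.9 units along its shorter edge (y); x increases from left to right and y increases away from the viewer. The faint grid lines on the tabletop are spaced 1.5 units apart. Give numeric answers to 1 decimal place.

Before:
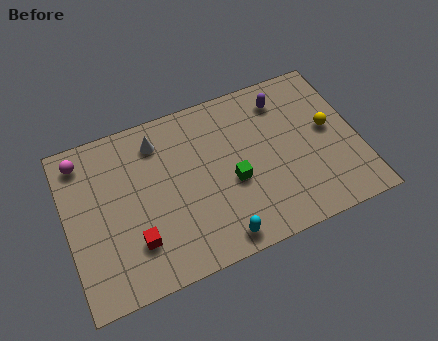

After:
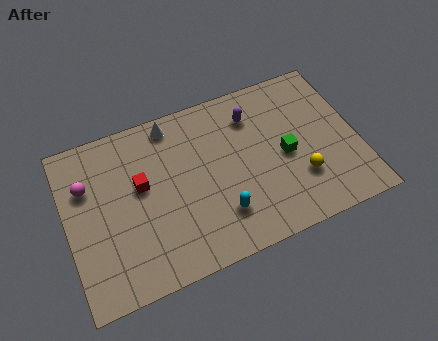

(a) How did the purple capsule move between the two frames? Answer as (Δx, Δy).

(-1.4, -0.3)

The purple capsule started near (9.8, 6.4) and ended near (8.4, 6.1).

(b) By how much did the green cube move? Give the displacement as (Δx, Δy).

(2.4, 0.4)

The green cube was at about (7.2, 3.3) and moved to about (9.6, 3.7).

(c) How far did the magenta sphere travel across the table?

1.3

The magenta sphere was near (0.9, 6.7) before and (1.0, 5.4) after, so it travelled √(0.1² + 1.3²) ≈ 1.3 units.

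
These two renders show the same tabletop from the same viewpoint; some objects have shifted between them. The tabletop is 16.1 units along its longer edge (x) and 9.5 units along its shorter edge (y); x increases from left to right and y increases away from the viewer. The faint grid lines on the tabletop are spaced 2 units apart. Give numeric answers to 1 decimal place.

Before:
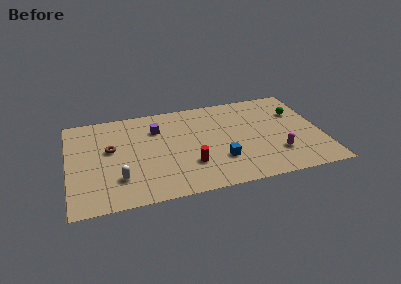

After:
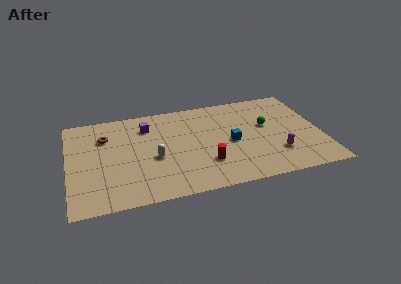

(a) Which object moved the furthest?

the white capsule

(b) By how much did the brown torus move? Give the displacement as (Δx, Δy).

(-0.3, 1.3)

The brown torus was at about (2.7, 5.5) and moved to about (2.4, 6.8).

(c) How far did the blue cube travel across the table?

1.8

The blue cube was near (9.5, 2.8) before and (10.3, 4.4) after, so it travelled √(0.8² + 1.6²) ≈ 1.8 units.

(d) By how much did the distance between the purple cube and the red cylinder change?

+1.3

The distance was about 4.5 in the first image and 5.8 in the second, so they moved 1.3 units further apart.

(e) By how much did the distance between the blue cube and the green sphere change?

-3.7

They were about 6.4 units apart before and 2.7 after — 3.7 units closer together.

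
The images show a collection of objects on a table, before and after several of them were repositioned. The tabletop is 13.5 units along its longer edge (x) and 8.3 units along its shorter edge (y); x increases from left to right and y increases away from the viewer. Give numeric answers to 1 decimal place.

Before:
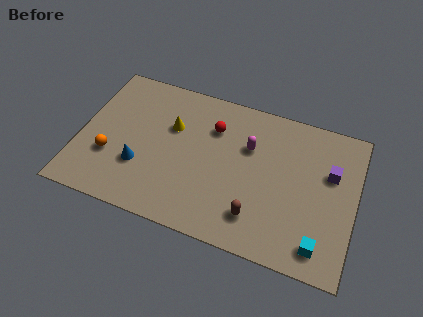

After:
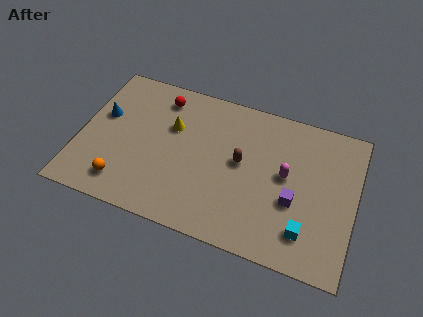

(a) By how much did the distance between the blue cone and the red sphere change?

-1.4

Before: roughly 4.7 units apart; after: 3.3. That's 1.4 units closer together.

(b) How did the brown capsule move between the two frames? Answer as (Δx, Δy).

(-1.0, 2.7)

The brown capsule was at about (8.9, 1.8) and moved to about (7.9, 4.5).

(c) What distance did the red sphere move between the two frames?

2.8

From (6.4, 6.0) to (3.7, 6.9), the red sphere covered √(2.7² + 0.9²) ≈ 2.8 units.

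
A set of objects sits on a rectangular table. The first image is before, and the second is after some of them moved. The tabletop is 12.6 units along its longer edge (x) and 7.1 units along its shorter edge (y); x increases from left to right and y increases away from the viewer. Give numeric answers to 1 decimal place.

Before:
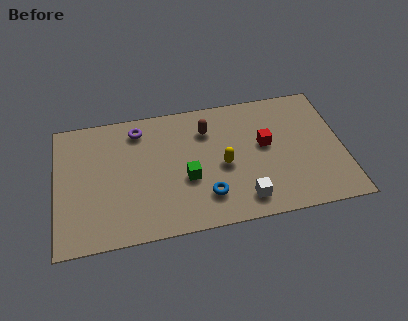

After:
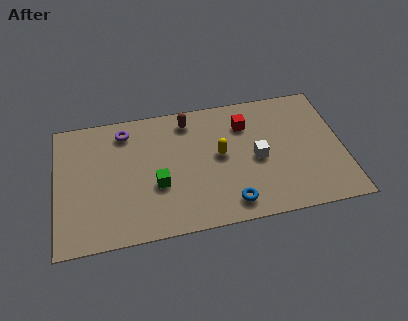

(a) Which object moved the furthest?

the white cube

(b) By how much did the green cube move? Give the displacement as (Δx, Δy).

(-1.3, -0.1)

The green cube started near (5.7, 2.8) and ended near (4.4, 2.7).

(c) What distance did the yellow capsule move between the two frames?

0.6

From (7.3, 3.2) to (7.2, 3.8), the yellow capsule covered √(0.1² + 0.6²) ≈ 0.6 units.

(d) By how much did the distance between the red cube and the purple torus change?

-0.5

Before: roughly 5.8 units apart; after: 5.3. That's 0.5 units closer together.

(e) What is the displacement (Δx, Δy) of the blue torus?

(1.0, -0.6)

The blue torus started near (6.5, 1.7) and ended near (7.5, 1.1).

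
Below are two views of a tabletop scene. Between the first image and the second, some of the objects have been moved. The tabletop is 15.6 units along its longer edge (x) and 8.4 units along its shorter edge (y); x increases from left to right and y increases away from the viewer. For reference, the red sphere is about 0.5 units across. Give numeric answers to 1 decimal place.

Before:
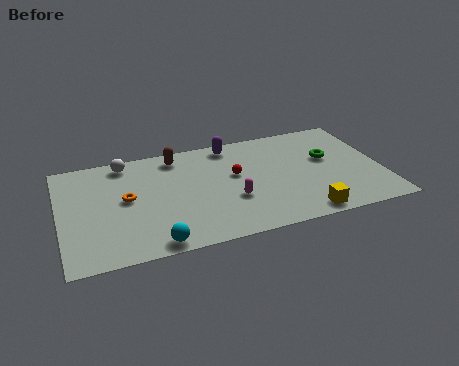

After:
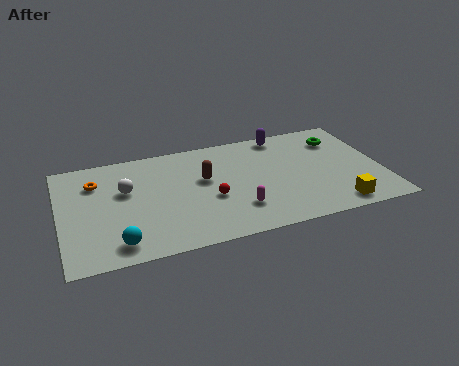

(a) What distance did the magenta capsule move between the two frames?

0.8

From (8.2, 3.0) to (8.4, 2.2), the magenta capsule covered √(0.2² + 0.8²) ≈ 0.8 units.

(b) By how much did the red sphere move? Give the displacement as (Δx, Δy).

(-1.3, -1.5)

From the two frames, the red sphere sits at roughly (8.5, 4.9) before and (7.2, 3.4) after.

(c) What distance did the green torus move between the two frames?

1.6

From (13.1, 5.0) to (13.8, 6.4), the green torus covered √(0.7² + 1.4²) ≈ 1.6 units.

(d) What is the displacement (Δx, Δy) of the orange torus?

(-1.4, 1.7)

The orange torus started near (3.2, 4.5) and ended near (1.8, 6.2).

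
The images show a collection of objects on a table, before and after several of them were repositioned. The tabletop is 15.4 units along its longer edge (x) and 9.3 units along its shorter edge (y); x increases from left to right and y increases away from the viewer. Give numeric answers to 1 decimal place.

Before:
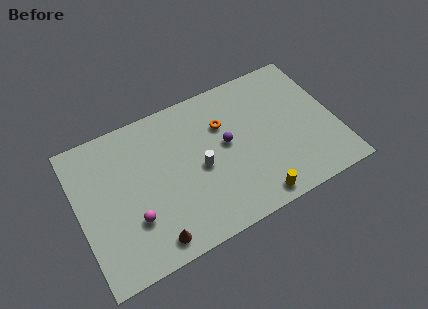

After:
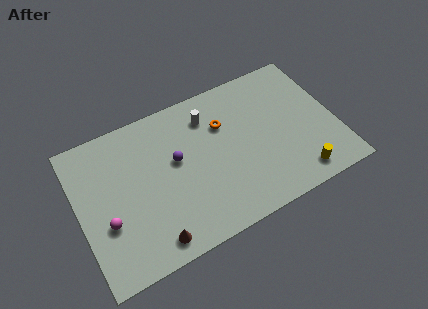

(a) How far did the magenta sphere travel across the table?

1.6

The magenta sphere was near (3.0, 2.9) before and (1.5, 3.4) after, so it travelled √(1.5² + 0.5²) ≈ 1.6 units.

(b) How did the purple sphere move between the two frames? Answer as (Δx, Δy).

(-3.0, 0.3)

The purple sphere started near (8.9, 5.1) and ended near (5.9, 5.4).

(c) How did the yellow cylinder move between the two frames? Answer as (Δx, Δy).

(2.7, 0.3)

The yellow cylinder started near (10.0, 1.0) and ended near (12.7, 1.3).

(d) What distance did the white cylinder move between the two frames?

3.1

The white cylinder was near (7.2, 4.3) before and (8.1, 7.3) after, so it travelled √(0.9² + 3.0²) ≈ 3.1 units.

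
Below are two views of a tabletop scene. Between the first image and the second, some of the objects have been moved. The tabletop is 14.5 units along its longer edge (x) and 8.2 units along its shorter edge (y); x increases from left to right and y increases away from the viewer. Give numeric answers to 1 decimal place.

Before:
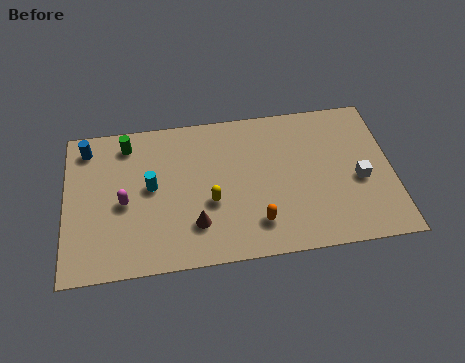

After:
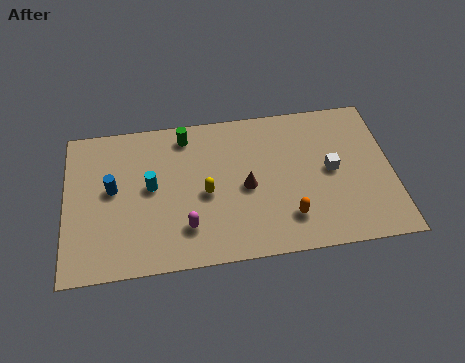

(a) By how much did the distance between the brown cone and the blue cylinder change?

-0.8

The distance was about 6.7 in the first image and 5.9 in the second, so they moved 0.8 units closer together.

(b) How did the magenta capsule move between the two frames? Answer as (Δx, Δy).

(2.7, -1.7)

The magenta capsule started near (2.6, 3.7) and ended near (5.3, 2.0).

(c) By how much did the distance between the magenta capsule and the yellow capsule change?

-1.9

They were about 3.8 units apart before and 1.9 after — 1.9 units closer together.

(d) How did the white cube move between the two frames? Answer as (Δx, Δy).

(-1.2, 0.7)

From the two frames, the white cube sits at roughly (13.0, 3.5) before and (11.8, 4.2) after.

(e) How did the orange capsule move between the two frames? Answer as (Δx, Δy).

(1.4, 0.1)

The orange capsule was at about (8.4, 1.8) and moved to about (9.8, 1.9).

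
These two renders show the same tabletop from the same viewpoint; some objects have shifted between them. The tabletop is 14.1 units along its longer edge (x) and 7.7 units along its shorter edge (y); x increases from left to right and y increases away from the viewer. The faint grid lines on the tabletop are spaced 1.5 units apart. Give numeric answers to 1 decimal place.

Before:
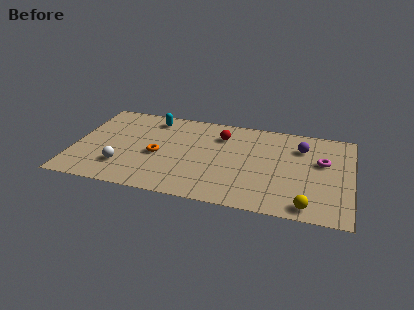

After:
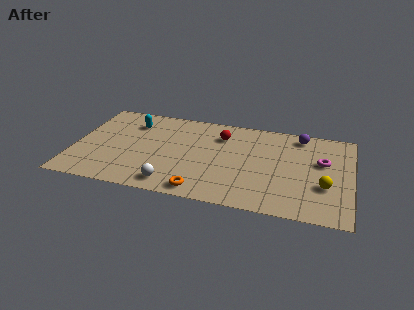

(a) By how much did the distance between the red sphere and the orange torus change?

+1.0

The distance was about 3.9 in the first image and 4.9 in the second, so they moved 1.0 units further apart.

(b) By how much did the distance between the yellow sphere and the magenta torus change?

-1.8

The distance was about 3.8 in the first image and 2.0 in the second, so they moved 1.8 units closer together.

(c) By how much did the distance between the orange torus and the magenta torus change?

-1.4

The distance was about 8.4 in the first image and 7.0 in the second, so they moved 1.4 units closer together.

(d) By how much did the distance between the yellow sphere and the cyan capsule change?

+0.6

They were about 9.9 units apart before and 10.5 after — 0.6 units further apart.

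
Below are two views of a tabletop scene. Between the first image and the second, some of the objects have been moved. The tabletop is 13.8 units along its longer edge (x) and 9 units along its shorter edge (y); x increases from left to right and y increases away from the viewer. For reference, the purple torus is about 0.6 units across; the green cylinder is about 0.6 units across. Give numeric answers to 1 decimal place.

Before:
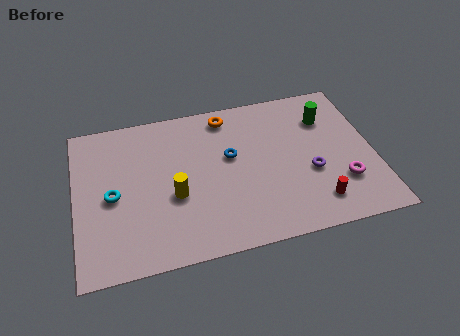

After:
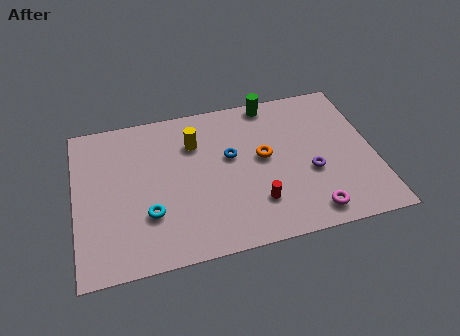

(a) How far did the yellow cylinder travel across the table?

3.1

The yellow cylinder was near (4.5, 3.6) before and (5.6, 6.5) after, so it travelled √(1.1² + 2.9²) ≈ 3.1 units.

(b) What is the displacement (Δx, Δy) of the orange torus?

(1.5, -2.9)

The orange torus was at about (7.2, 7.8) and moved to about (8.7, 4.9).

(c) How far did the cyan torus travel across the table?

2.1

The cyan torus moved from about (1.7, 4.2) to (3.3, 2.8), a distance of √(1.6² + 1.4²) ≈ 2.1.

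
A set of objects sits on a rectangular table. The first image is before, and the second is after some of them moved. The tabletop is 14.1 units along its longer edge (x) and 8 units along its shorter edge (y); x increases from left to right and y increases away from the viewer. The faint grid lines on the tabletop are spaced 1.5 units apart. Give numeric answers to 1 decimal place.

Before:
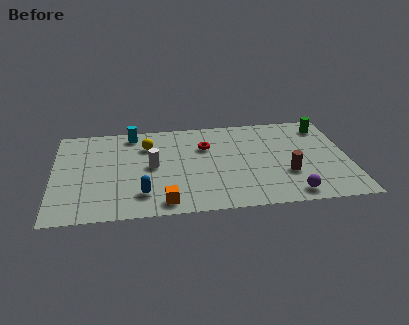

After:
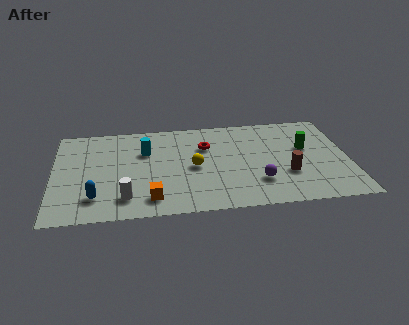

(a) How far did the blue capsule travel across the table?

2.2

From (4.2, 1.8) to (2.0, 1.8), the blue capsule covered √(2.2² + 0.0²) ≈ 2.2 units.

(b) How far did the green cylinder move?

2.1

From (13.1, 6.6) to (12.1, 4.8), the green cylinder covered √(1.0² + 1.8²) ≈ 2.1 units.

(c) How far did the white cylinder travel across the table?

2.8

The white cylinder was near (4.7, 4.1) before and (3.4, 1.6) after, so it travelled √(1.3² + 2.5²) ≈ 2.8 units.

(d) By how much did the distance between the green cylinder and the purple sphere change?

-2.4

Before: roughly 5.9 units apart; after: 3.5. That's 2.4 units closer together.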